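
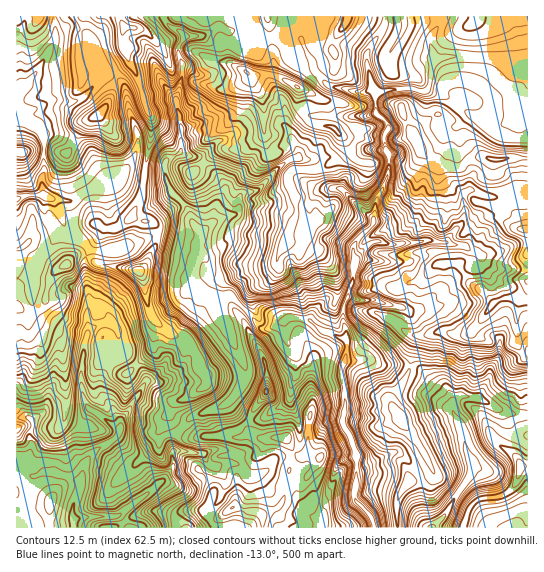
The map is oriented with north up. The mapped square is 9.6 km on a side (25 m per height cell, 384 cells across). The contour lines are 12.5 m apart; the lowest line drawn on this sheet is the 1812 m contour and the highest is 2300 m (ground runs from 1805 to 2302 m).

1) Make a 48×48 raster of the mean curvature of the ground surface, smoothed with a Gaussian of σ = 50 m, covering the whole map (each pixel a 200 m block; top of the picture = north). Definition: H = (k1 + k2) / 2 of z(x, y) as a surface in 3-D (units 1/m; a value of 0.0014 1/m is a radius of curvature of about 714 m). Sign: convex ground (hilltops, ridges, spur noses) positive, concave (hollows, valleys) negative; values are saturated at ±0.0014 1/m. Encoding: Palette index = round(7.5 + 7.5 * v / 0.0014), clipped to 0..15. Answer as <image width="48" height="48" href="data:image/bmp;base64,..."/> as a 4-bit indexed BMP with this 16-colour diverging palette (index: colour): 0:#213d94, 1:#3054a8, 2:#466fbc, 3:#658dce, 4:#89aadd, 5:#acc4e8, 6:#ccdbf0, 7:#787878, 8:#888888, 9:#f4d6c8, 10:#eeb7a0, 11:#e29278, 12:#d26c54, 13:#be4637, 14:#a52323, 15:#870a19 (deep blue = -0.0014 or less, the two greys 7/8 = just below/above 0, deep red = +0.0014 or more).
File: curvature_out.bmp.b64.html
<image width="48" height="48" href="data:image/bmp;base64,Qk32BAAAAAAAAHYAAAAoAAAAMAAAADAAAAABAAQAAAAAAIAEAAATCwAAEwsAABAAAAAAAAAAlD0hAKhUMAC8b0YAzo1lAN2qiQDoxKwA8NvMAHh4eACIiIgAyNb0AKC37gB4kuIAVGzSADdGvgAjI6UAGQqHAHd5hHqqhTa3OJdFaWiYmq3wj4NDb6VneIeKdXZEWtuqzG2qupdnimgAjnR3CeVmZ4eLdHzJUliYeoXGd4lnmnA6jYWbEvy6doeKlki5hzVSOMWnd3mHmaCrerirgGurxoZ3dkaqmXI1mJWWZ4l6tOBKdriM1SUyuIdmiFeZmWc621aGdXp4w+RXd6aLqUZCi2dmh0aomH8qlJh3l1eH7CBIaWe5h0VouXSIdnNIVp0ERTVmeGhpvZBplWmndVa8lqOclpqDWrqLzcupq85LmUC6iIuIhUjYdtS6x6yTS5mGeJqZd3pMWQbcmamHdFq3iUNHuHRlSLqWM1Vag3dPtAaIibh3ZXuGZmlWuSiHWHiqhDRH5VJ92SSImoiFV7dFeJh2tzpWwJuYzJVDn6Ftxhe7qXVXZUR4eHqFxkhpxTRXeshkT3NddyipqKh2WIdohlqVxlp7yDd3mrp1P2ZahxqGR6hmWWoppXilxzuGeJh4i5dkb2VYmSZVRIZ3amk1roimtxqHRshZm2VU3UVpmXeFZ5eGeWejqYmXqCqXVreZyFZH9kaJiFV1eJqpqrvEx3mHlyeVWKm7tWZdY2epNFR3irmrqchlmImGmUhlZ8uoRmZ7WFVSeSm7y3Z3Z3uHh5eYl0hld+lUZ3ajgjSGfS//dDZmZlm2d5WpyUZnWNY1d3YpiHaGV2AgSYhndVaqqYWIViZ3Ssg2d3c63qlXd7DNupiGd61mWXaKeiZVjsdGeIaoedtJWvDbmJiXZ4dom5Zq3D7d7thHaGe5itapfLBoZXaqmXZnV4ZnrGhUNdg3ZmeYeLapq6BKq7l5moVmjJl2dldVVJ5GZodmZrqIiVCVMSRlM0d2OGqHdmmqVm1ldYlpmJp6d3cbi4o5WoeIqmp4dquJub2kRleGZnqIq4mgh5eZs4h5qntoh5poqJmVSWZFqZiXm5pQh2iHl2eHd1tlZYh3i3ZkiGeGh2immtBR2IiIh5uHd0U3h2ZlW7YWuHaDOqqmUxbVDHqIllVmZ4pKd3d3WsM5yYVqkIxVZUreCqlpd1qpZ5gpmHZmSeBs2VVXtw28u4WfBMh6mnaIZ7oay2VVRfA3VoiXjaE1aIu/ZZqYd5q8y+4sulSNcfRyh3yqeIpYZ4hTA2uXh3qGh3g2aGa/oPeRjJR4m5V2VsiuD8qGh5hVVmVmarm6UNqwd5pmemV7zKjfALlnd4Vnd3d3esypFPuAqGeGelW4ZlMgDMeJqGeIeHdnd2noC+dDdnZ2aXWGib7y/tmLdoiIeHmHaUa6DbcTlqqYmUSpy6QyWKYmeIiIh3aHapV4PnKQ/aiqp235QjeRcyZJiIiHeHV3apd2jWHwpWZ8y8lFWqtyy6poiIiHd3hYaodmyDXwS5raRWV3eJg3qHd2iHd3d3lmeodZyTuh/IdUaJd3e5g3qXdmZVZnd3mEenZrlXuzlnh3d3d3eWeDipdYiIiHd3qUaXZam7lRVWd3eHd3d8eGWKhmmZiJh3m0iJl6d1RqqoeIeneHdpuJWJiGaIiHiA=="/>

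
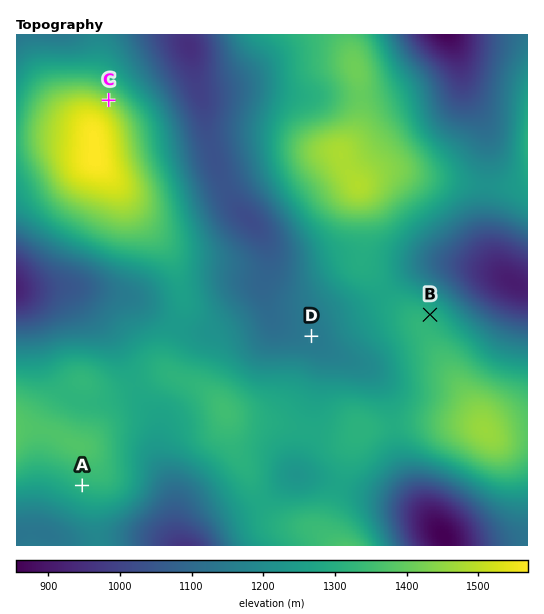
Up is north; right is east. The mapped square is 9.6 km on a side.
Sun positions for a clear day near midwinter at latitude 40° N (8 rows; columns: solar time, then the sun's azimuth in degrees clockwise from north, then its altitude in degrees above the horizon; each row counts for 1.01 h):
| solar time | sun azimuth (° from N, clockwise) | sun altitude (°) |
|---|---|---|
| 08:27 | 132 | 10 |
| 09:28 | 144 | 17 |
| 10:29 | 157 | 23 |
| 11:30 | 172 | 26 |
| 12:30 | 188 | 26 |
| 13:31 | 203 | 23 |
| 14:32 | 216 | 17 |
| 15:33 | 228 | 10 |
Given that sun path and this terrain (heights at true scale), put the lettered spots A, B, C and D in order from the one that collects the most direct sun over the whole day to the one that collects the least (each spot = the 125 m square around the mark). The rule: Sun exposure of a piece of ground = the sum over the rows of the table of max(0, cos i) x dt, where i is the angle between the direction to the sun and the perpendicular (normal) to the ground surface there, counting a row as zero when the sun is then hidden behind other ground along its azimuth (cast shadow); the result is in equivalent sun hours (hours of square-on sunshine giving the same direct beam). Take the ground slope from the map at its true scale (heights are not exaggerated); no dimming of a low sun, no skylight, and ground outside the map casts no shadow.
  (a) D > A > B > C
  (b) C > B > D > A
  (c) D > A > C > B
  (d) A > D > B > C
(d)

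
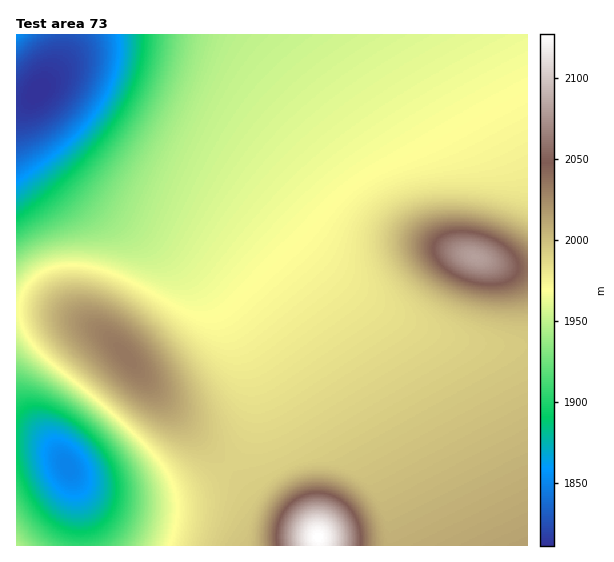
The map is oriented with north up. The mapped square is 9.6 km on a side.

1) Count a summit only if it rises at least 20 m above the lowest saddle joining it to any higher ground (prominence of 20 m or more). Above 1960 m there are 2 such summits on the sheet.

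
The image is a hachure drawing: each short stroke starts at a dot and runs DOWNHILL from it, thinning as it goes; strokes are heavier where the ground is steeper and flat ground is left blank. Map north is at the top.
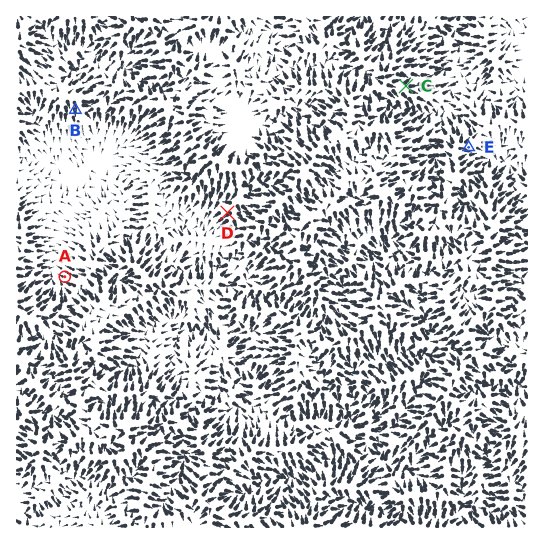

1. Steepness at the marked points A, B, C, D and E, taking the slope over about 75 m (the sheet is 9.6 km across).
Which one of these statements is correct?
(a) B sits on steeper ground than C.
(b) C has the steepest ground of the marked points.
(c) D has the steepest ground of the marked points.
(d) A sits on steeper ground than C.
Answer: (b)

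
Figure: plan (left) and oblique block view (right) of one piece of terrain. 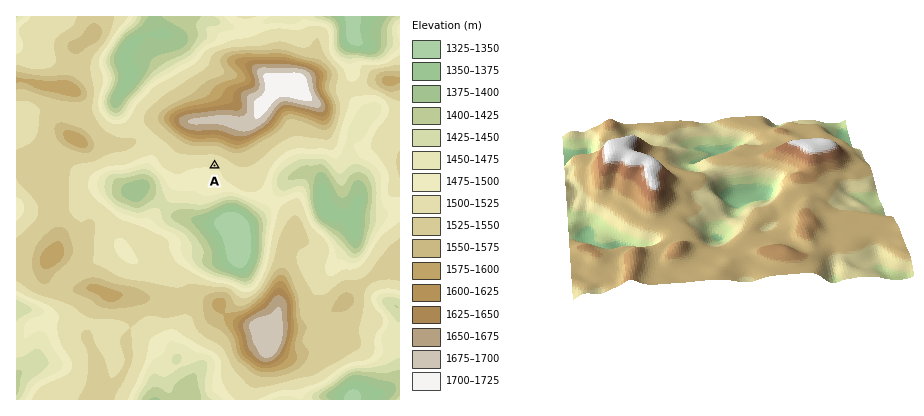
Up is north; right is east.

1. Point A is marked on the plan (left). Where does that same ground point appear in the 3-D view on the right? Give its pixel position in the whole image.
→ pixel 689 193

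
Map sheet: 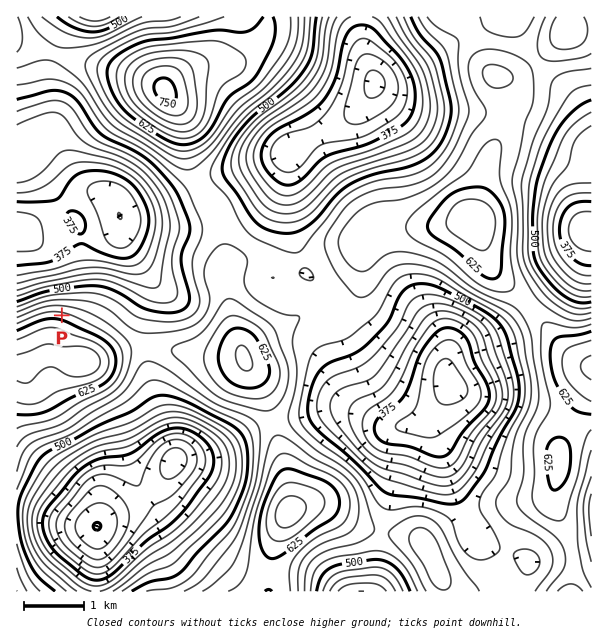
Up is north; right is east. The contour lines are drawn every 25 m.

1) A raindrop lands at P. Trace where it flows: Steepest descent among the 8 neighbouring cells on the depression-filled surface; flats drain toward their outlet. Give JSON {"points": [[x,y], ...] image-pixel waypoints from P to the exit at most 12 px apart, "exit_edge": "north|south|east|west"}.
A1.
{"points": [[62, 315], [62, 303], [62, 291], [62, 279], [62, 267], [53, 255], [41, 243], [29, 233], [17, 228]], "exit_edge": "west"}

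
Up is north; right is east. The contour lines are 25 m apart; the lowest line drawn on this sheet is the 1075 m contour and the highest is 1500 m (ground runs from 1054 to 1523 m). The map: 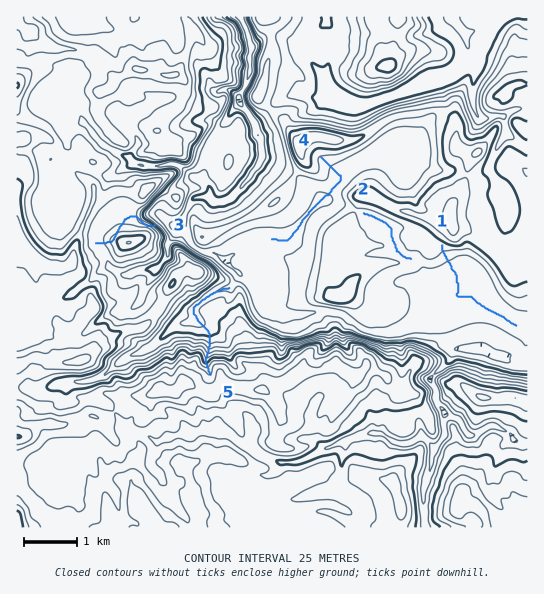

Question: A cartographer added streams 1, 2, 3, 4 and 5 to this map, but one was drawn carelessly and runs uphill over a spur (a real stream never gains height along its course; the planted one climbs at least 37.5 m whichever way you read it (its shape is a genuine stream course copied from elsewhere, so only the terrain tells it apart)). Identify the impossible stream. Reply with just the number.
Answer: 3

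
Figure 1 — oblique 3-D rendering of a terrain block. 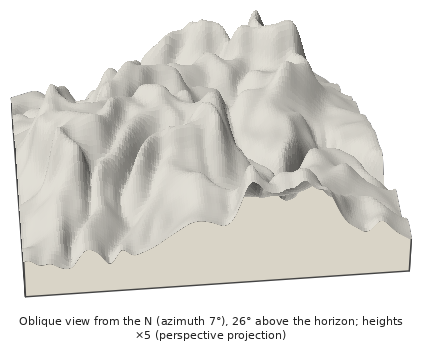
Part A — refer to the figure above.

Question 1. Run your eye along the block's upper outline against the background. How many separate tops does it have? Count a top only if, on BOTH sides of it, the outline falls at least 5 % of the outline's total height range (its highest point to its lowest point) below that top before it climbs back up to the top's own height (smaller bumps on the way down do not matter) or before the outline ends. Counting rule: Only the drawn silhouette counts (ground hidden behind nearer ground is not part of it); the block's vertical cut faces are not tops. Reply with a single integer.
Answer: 3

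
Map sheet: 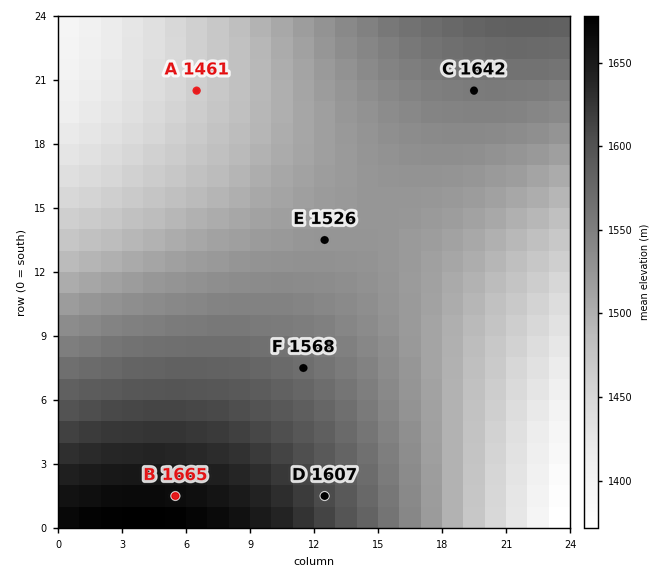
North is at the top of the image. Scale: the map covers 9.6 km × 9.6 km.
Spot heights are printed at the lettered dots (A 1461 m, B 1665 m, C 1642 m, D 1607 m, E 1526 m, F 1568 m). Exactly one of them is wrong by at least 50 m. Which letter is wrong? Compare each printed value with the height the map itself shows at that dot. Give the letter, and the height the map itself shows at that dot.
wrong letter C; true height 1554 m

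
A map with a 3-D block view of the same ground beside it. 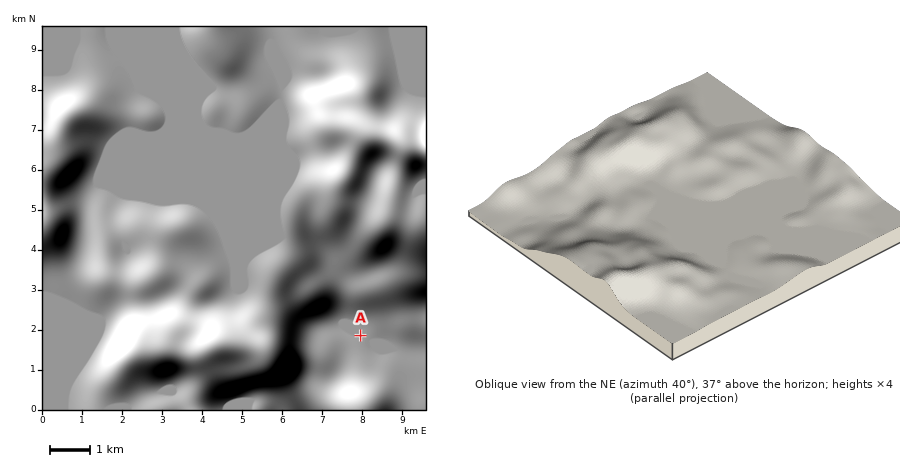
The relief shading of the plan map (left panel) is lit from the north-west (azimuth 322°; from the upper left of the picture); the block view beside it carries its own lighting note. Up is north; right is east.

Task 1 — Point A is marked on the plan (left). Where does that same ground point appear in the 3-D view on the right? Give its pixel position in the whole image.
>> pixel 549 218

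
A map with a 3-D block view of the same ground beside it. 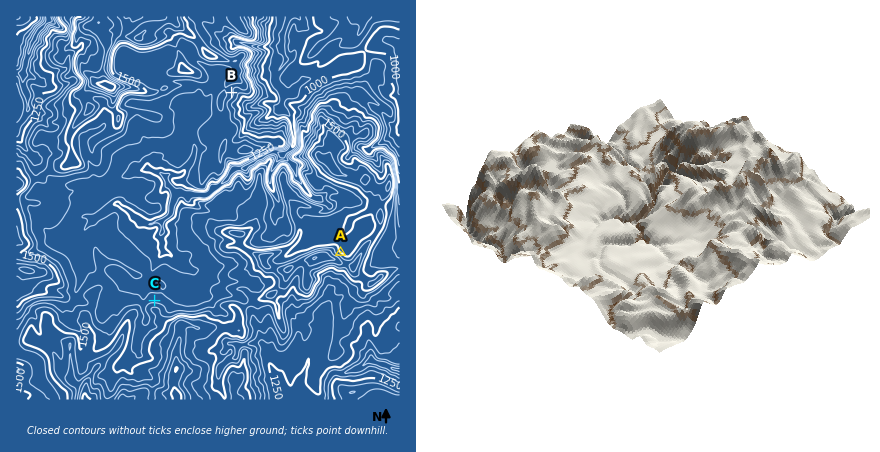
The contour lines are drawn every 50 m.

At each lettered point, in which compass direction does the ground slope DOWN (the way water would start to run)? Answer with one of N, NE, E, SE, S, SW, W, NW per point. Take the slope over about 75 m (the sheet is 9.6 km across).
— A NE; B E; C N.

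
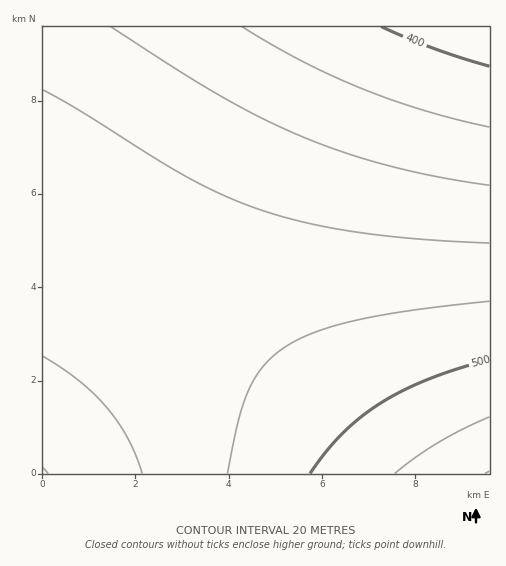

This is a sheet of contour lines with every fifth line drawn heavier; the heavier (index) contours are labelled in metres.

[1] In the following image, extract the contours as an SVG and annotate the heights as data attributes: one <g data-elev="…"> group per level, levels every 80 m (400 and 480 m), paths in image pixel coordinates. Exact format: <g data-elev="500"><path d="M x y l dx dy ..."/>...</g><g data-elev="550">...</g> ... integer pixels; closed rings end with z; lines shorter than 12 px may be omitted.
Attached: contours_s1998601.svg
<g data-elev="400"><path d="M489 66l-54-17-54-22"/></g><g data-elev="480"><path d="M489 301l-77 9-54 10-42 12-31 15-21 18-8 12-7 12-11 32-11 52"/></g>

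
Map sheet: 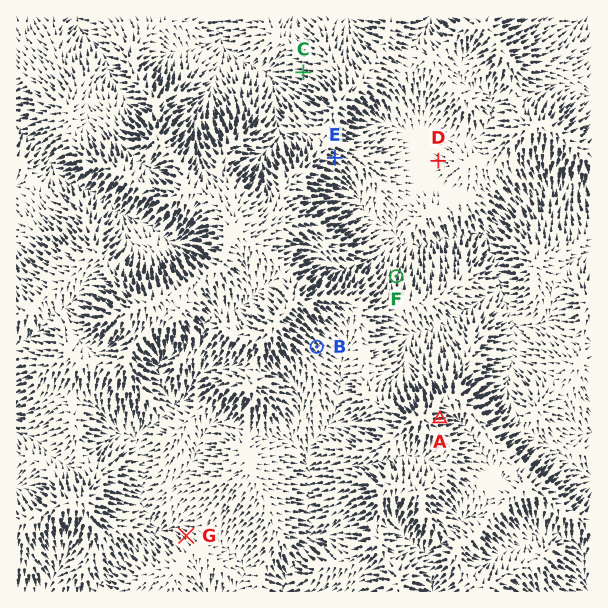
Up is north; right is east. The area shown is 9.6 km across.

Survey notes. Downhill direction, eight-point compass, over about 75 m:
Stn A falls E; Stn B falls SE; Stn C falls W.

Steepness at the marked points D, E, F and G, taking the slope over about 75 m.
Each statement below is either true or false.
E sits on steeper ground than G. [true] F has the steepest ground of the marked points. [false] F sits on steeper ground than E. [false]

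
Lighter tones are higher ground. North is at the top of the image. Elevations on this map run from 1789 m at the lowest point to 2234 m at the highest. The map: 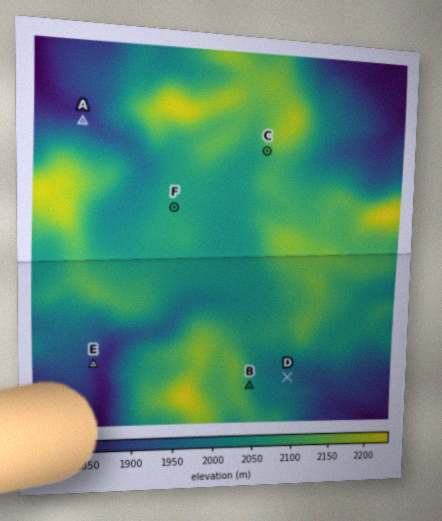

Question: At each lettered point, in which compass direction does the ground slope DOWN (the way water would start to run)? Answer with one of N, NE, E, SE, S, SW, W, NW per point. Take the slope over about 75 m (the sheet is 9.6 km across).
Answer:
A N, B E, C SW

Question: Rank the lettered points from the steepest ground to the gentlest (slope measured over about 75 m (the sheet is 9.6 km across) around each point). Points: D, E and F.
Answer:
E D F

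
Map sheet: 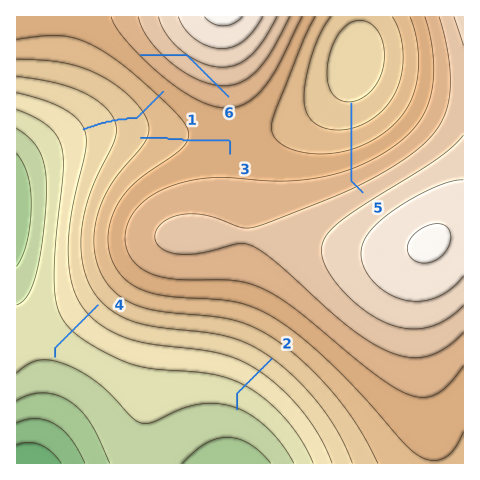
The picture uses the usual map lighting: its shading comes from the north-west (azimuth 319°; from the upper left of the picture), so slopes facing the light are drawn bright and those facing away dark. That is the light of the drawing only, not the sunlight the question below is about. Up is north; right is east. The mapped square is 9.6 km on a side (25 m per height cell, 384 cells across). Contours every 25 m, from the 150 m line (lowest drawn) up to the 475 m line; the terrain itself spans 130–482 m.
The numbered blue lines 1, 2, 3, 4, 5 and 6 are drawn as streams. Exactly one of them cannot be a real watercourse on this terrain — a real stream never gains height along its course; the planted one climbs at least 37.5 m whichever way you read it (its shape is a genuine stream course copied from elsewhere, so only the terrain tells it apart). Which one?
6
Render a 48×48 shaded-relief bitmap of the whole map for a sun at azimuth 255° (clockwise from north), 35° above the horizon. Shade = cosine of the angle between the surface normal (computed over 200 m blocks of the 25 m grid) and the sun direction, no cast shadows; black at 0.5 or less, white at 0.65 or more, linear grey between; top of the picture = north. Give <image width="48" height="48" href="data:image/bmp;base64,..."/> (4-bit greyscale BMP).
<image width="48" height="48" href="data:image/bmp;base64,Qk32BAAAAAAAAHYAAAAoAAAAMAAAADAAAAABAAQAAAAAAIAEAAATCwAAEwsAABAAAAAAAAAAAAAAABEREQAiIiIAMzMzAERERABVVVUAZmZmAHd3dwCIiIgAmZmZAKqqqgC7u7sAzMzMAN3d3QDu7u4A////AImrvMy7qph2ZmZniJq7zM3dzMu6qZiHdomqu7u7qZh3ZmZ3iZq7zM3czMu6qZiHdoiau7u7qYh3Zmd3iZq7zMzMzMu6qZiHZoiaq7u6qYh3d3d4iaq7zMzMzMu6qZiHZniZqruqqYh3d3d4iaq7zMzMzLu6qZiHZniJqqqqqYiHd3eImaq7zMzMzLu6qZh3ZneJmqqqmYiHd3iImau7zMzMzLuqqZh3ZneJmaqqmZiIiIiJmqu8zMzMzLuqmYh3ZneImZqqmZiIiIiZmqu8zMzMy7uqmYh3ZWeImZqqmZmIiImZqqu8zMzMy7uqmYh2ZWeImZqqmZmYiZmZqru8zMzMu7uqmYh2ZWeImZqqqZmZmZmZqru7zMzMu7qqmYh2ZXeImaqqqqmZmZmaqru7zMzLu7qqmYh2ZXeJmqqqqqqZmZmaqru7vMzLu7qqmYh2ZXiJqqu7uqqpmZmaqqu7u7u7u7qqmYh2ZYiaq7u7u6qqmZmZqqu7u7u7u7qqmYh2ZYmau8zMu7qqmZmZmqq7u7u7u7qqmYh3ZZmrvMzMy7qqmZmZmaqqu7u7u6qqmYh3ZZq7zN3dzLuqmZmZmZqqqru7uqqqmYh3Zaq8zd3d3LuqmZmImZmqqqqqqqqqmYh3ZavN3e7t3LuqmYiIiZmaqqqqqqqqmYh3ZbzN3u7t3LupmIiIiImZmqqqqqqpmYh3Zczd7u7u3LupmIiIiIiZmZmqqqqpmYh3Zcze7u7u3LqpiId3d4iImZmZmaqZmYh3Zc3e7u7t3LqZiHd3d3iIiJmZmZmZmYh3Zt3e7u7tzLqYh3d3d3eIiIiZmZmZmYh3Zt3u7u7dy6qYh3d2d3d3iIiImZmZmYh3Zt3e7u3cy6mYh3dmZ3d3d4iIiJmZmYiHZt3d7d3cu6mYh3d2Znd3d3eIiImZmYiHd93d3d3Mu6mYh3d3Znd3d3d3iIiZmYiId83d3czLuqmYh3d3d3Znd3d3eIiZmZiId8zMzMy7uqmYiId3d3ZmZmd3eIiZmZmIiMzMzMu7qqmZiIh3d3ZmZmZnd4iZmZmZiMzMy7u7qqmZmIiId3ZmZmZmd4iZmZmZmbu7u7u6qqqZmZiIh3ZmZmZmd4iZmqqpmbu7u7uqqqqqqZmYh3ZmVVVmZ4iZqqqqqru7uqqqqqqqqqmZh3ZlVVVWZ4iZqqu6qruqqqqqqru7uqqZh3ZVVEVVZ4iaq7u7u6qqqqqqq7u7u6qph3ZVRERFZ4iau7zLu6qqqqqqu7u7u7qph2VUQzRFVomqu8zMy6qqqqqqu7zMy7uph2VEMzNEVnmrvMzMzJmZmaqqu7zMzLuph2VDMiM0VnmrzN3dzJmZmZqqu8zMzLuph2QzIiI0VnmrzN3d3JmZmZqqu8zMzLuph1QyIRIjRnmrzd3d3YiImZmqu8zMzMuph1QyEREjRnmrzd7u3YiIiZmqu8zMzMuphlMiEREjRoms3e7u3XeIiJmaq8zMzMuphlMhEREjRom83e7u7Xd3iImaq8zMzMuphlMhEREjRoms3e7u7g=="/>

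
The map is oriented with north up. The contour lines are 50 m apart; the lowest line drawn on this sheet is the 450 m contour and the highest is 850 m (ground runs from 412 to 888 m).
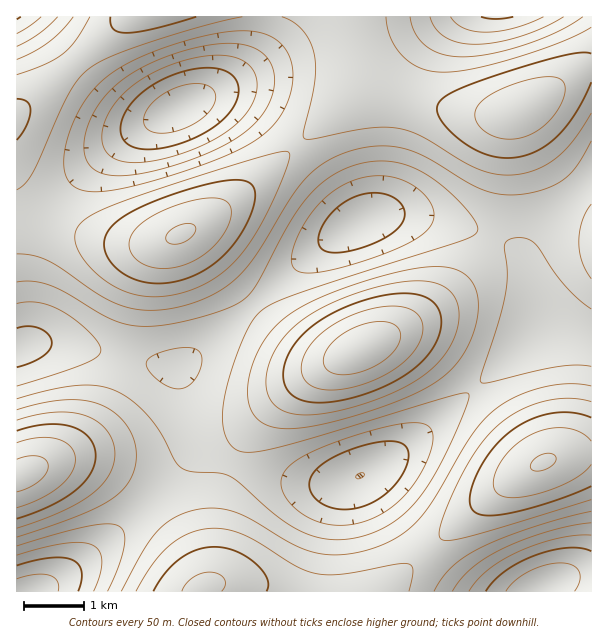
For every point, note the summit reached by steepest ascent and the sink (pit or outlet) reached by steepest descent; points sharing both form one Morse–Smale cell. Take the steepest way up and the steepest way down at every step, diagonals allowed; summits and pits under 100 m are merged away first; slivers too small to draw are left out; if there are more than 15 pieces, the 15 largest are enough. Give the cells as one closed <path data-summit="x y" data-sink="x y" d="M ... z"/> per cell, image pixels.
<path data-summit="180 234" data-sink="180 108" d="M260 16l-132 0-6 4-75 68-31 25 0 70 9 15 13 13 33 18 33 11 31 4 21-2 17-4 24-12 31-21 68-59-21-22-23-16-25-11-25 1 22-13 22-22 12-24 2-13z"/><path data-summit="362 348" data-sink="360 476" d="M492 236l-4 3-7 16-17 23-30 29-39 25-74 36-40 29-34 35-13 21-4 9 21 8 39 11 22 3 29-2 15-4 28-15 51-39 75-69 32-25-10-48-9-24-8-10z"/><path data-summit="180 234" data-sink="21 347" d="M17 184l0 165 19-6 18 0 38 6 66 17 21 1 27-19 46-42-2-4-44-53-15-15-6-2-17 8-27 4-22-2-21-4-27-9-24-12-22-19z"/><path data-summit="543 462" data-sink="360 476" d="M555 331l-13 0-8 5-117 103-33 24-22 11 11 9 27 38 26 31 47-42 51-38 31-15 37-5 0-113z"/><path data-summit="521 108" data-sink="360 222" d="M365 85l-3 0-9 7-57 54 23 25 33 47 5 5 3 0 20-7 39 0 40 8 30 11 5-10 6-27 6-72 4-9 4-4-53-1-45-10z"/><path data-summit="203 588" data-sink="360 476" d="M234 463l-4 0-2 4-8 27-6 82-3 6-9 6-1 4 180 0 45-40-61-77-24 7-29 2-36-6-25-8z"/><path data-summit="21 474" data-sink="21 347" d="M54 343l-27 1-11 6 0 124 4 1 30-12 33 0 30 12 36 27 33-37 8-12 3-10-1-17-14-58-20-2-66-17z"/><path data-summit="362 348" data-sink="360 222" d="M404 214l-30 3-27 12-50 36-36 31-8 10 35 34 15 10 18 8 18 0 9-3 57-29 29-19 30-29 17-23 9-19-31-12-31-7z"/><path data-summit="521 108" data-sink="497 17" d="M591 16l-246 0-1 2 14 54 5 13 83 24 25 5 35 0 12-4 15-7 45-31 14-4z"/><path data-summit="543 462" data-sink="540 591" d="M591 452l-36 5-31 15-51 38-46 42 22 22 25 18 66 0 5-4 19-10 27-6z"/><path data-summit="180 234" data-sink="360 222" d="M297 146l-69 59-41 26 19 18 46 57 60-53 35-24 11-5-39-53z"/><path data-summit="521 108" data-sink="180 108" d="M344 16l-83 0-3 23-12 24-22 22-22 13 25-1 10 3 29 16 31 29 65-61z"/><path data-summit="362 348" data-sink="21 347" d="M252 306l-46 42-28 20 10 46 11 26 13 12 16 10 25-37 28-28 33-24 26-14-19-1-18-8-22-16z"/><path data-summit="21 474" data-sink="27 591" d="M74 462l-24 1-34 13 1 116 21 0 27-16 45-36 38-37-17-16-18-12-20-9z"/><path data-summit="203 588" data-sink="27 591" d="M149 504l-74 64-37 23 162 1 2-7-14-28-14-24z"/>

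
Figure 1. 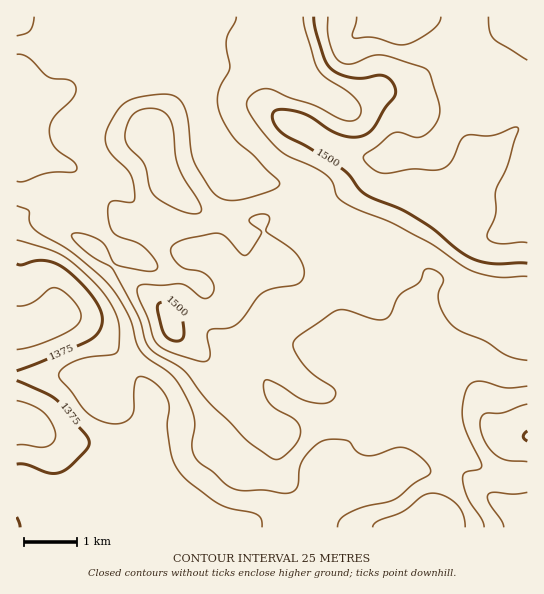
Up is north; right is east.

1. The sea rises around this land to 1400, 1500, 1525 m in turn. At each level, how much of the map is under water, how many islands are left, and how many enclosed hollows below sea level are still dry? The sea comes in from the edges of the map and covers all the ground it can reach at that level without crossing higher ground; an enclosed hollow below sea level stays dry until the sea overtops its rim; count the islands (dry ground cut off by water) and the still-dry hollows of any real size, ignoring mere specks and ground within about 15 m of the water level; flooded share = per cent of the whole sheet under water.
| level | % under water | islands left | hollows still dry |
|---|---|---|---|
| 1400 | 13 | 0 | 0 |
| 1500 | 84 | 0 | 0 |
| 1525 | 92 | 0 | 0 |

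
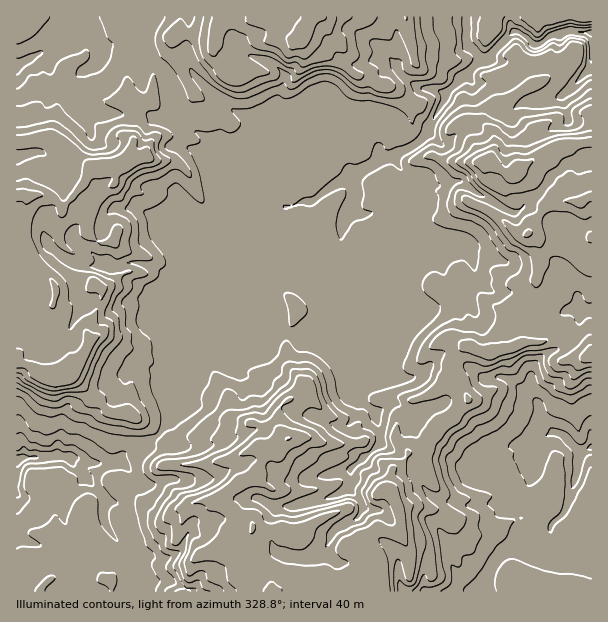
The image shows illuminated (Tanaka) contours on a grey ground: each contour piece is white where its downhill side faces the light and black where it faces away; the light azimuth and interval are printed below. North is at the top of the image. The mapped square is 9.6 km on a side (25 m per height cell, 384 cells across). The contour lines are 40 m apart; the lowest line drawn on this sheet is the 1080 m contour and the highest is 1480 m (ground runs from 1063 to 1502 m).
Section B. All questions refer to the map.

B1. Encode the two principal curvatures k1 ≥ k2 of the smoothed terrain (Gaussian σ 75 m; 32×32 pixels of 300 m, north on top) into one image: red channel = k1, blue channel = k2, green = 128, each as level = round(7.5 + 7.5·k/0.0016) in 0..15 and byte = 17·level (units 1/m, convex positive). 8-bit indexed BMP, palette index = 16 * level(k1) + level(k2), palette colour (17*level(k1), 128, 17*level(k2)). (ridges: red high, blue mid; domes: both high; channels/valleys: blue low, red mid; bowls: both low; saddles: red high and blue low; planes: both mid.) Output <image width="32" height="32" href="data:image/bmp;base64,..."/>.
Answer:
<image width="32" height="32" href="data:image/bmp;base64,Qk02CAAAAAAAADYEAAAoAAAAIAAAACAAAAABAAgAAAAAAAAEAAATCwAAEwsAAAABAAAAAAAAAIAAABGAAAAigAAAM4AAAESAAABVgAAAZoAAAHeAAACIgAAAmYAAAKqAAAC7gAAAzIAAAN2AAADugAAA/4AAAACAEQARgBEAIoARADOAEQBEgBEAVYARAGaAEQB3gBEAiIARAJmAEQCqgBEAu4ARAMyAEQDdgBEA7oARAP+AEQAAgCIAEYAiACKAIgAzgCIARIAiAFWAIgBmgCIAd4AiAIiAIgCZgCIAqoAiALuAIgDMgCIA3YAiAO6AIgD/gCIAAIAzABGAMwAigDMAM4AzAESAMwBVgDMAZoAzAHeAMwCIgDMAmYAzAKqAMwC7gDMAzIAzAN2AMwDugDMA/4AzAACARAARgEQAIoBEADOARABEgEQAVYBEAGaARAB3gEQAiIBEAJmARACqgEQAu4BEAMyARADdgEQA7oBEAP+ARAAAgFUAEYBVACKAVQAzgFUARIBVAFWAVQBmgFUAd4BVAIiAVQCZgFUAqoBVALuAVQDMgFUA3YBVAO6AVQD/gFUAAIBmABGAZgAigGYAM4BmAESAZgBVgGYAZoBmAHeAZgCIgGYAmYBmAKqAZgC7gGYAzIBmAN2AZgDugGYA/4BmAACAdwARgHcAIoB3ADOAdwBEgHcAVYB3AGaAdwB3gHcAiIB3AJmAdwCqgHcAu4B3AMyAdwDdgHcA7oB3AP+AdwAAgIgAEYCIACKAiAAzgIgARICIAFWAiABmgIgAd4CIAIiAiACZgIgAqoCIALuAiADMgIgA3YCIAO6AiAD/gIgAAICZABGAmQAigJkAM4CZAESAmQBVgJkAZoCZAHeAmQCIgJkAmYCZAKqAmQC7gJkAzICZAN2AmQDugJkA/4CZAACAqgARgKoAIoCqADOAqgBEgKoAVYCqAGaAqgB3gKoAiICqAJmAqgCqgKoAu4CqAMyAqgDdgKoA7oCqAP+AqgAAgLsAEYC7ACKAuwAzgLsARIC7AFWAuwBmgLsAd4C7AIiAuwCZgLsAqoC7ALuAuwDMgLsA3YC7AO6AuwD/gLsAAIDMABGAzAAigMwAM4DMAESAzABVgMwAZoDMAHeAzACIgMwAmYDMAKqAzAC7gMwAzIDMAN2AzADugMwA/4DMAACA3QARgN0AIoDdADOA3QBEgN0AVYDdAGaA3QB3gN0AiIDdAJmA3QCqgN0Au4DdAMyA3QDdgN0A7oDdAP+A3QAAgO4AEYDuACKA7gAzgO4ARIDuAFWA7gBmgO4Ad4DuAIiA7gCZgO4AqoDuALuA7gDMgO4A3YDuAO6A7gD/gO4AAID/ABGA/wAigP8AM4D/AESA/wBVgP8AZoD/AHeA/wCIgP8AmYD/AKqA/wC7gP8AzID/AN2A/wDugP8A/4D/AIaol4aXqHR1gtGUlLaXqJeHl4d357CgxYR2hpeXqKeXd5eXhpenhIai+aWVp4Z2hZWVlofHw7S2hYaFl4d2hoeHhoaHhpWGhMXBx7iWhnaHlqPJp5PWp5OWmIaFhpaGhpeHh4amlYSntpOUlpfHx9fXkKDXxtiVcqiWp5aXg6eYlZeGqKWVlaXY6KamtbaAcMP39ZCR97TFtqZ1hqenkaeTp5elsqamdKS11fezkde1xKCQ5vq3g8WlpqeGdbiittXIyZKluIPUwKCRgdXXhIRyk4Ck1aWUx1RlhoeHhrXCgICAcZSEhLTl1NXn1qXHhYaWlZDF1MeUdHWGh4aXyLCmuZWWhoWDkoWVlYSDxsf5+OfV95DGldd1doaFhpSQxJWWdYamx/rFdIWnptfFxpOBs5SUk7WFt+d1l4aHhJelYrSTlNamt4V2dnS2hHPXxteUZJSl1daEpumnhoWEpISS+Pjmk3amdoeHhreFZIPX6oN1hoaDg+fGlLOjcqXHlPW3p/h0dYWGh3eXhoaWlcbGlIZ3dpaUlMWRo6RQxufml3WFx8aEppZ2h4d3d3aGhIWGh3d3hce2xvf49+XRo+iGh5Wl6NeFhoaYh4d3d4eXh3aHh4eGg7e3hJWFlqenxIeHp4TUk3V2h4eHh3d3d6iYhoeIh4d2hJV1lriGhoWTh4e3hNi2hHV3h4eHh4eXl4eGd4eHh4eXh5aUlaaGl6aXt7e059PGpoaHh3eHh4eHh4eHd4eHh4eHhaentpZ1pqa1g6SAorPHloeHd3eHh4iIh4d3h4eHh4d1hHGjpZXGpnKmhLbZpXV2d4d3h4eHh4iHh4eHd4eGdWV0x+mmhpenhLeVpMe3dHd3h4eHh4eIh4eHh4eHh6aVZNXl2IR1lbeVxpa2gHGWhoW3h4d3h4aGl4aHd3d2hPj3wKKBx8bXx7aEx5Xog4R0tqV2h3eHiJeGhZiHl6eEsaDGqKaThpaGhnam6ObWxsTnhHeHh4eHh5iFlKakpKTU+NfXyHWGdpWGl9WCovf4goSGh4d3d3eHh4eXhJDk06TG6JSl98eXxtjIg3PH57TElYaHl4d3d4eHh4eHt5DDtZTWg6ais9SWhJWFhYOjhIOomJaEhoeGh4eGdnWWx5DYt6RypMay14aHloeXl6i3hJeVgLWFdKR0dZODxuXFkMSFp6aUknC2poeHdnaHlqZ0poHp2cez1WJR5vfXsbPGgKLHl5iotaCQlJiHdoeGlpWDt8eVkJDH1+bGhXOU6JbXsIDH1dfnwaiUhoeGloaV2ZLIl4PG19qnprd0hrW2lqSx4uGQsMLxmJeGhoaXdoW2lKanpramlse3lKem5oV2k6PogNflsOA="/>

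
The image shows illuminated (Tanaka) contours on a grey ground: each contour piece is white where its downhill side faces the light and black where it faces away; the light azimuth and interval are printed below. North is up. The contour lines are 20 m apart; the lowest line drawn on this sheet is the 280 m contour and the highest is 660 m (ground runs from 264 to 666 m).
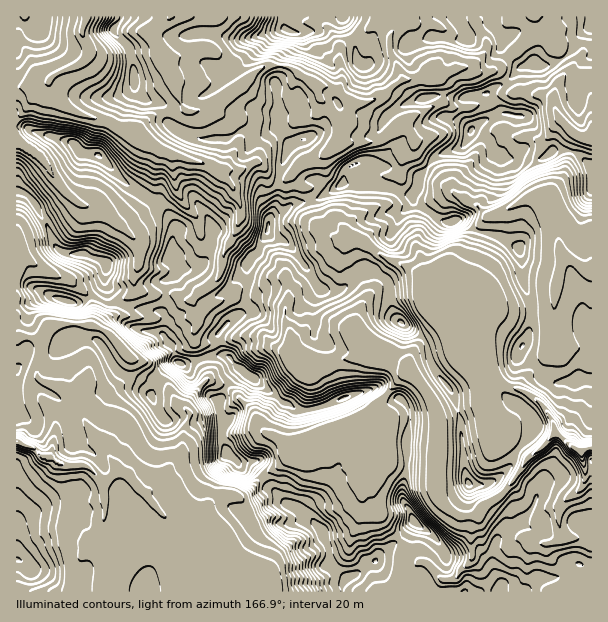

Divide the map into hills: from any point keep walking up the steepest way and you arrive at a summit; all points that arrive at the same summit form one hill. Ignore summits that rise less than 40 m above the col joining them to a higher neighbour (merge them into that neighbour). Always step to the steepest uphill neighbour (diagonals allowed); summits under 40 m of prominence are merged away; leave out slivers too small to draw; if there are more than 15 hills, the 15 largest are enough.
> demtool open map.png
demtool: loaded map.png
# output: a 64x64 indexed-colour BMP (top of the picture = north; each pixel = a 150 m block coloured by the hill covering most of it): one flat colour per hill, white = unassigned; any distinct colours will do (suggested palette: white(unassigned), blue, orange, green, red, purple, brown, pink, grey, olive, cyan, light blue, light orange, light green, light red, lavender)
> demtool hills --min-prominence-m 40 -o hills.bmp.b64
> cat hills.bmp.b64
<image width="64" height="64" href="data:image/bmp;base64,Qk12CAAAAAAAAHYAAAAoAAAAQAAAAEAAAAABAAQAAAAAAAAIAAATCwAAEwsAABAAAAAAAAAA////ALR3HwAOf/8ALKAsACgn1gC9Z5QAS1aMAMJ34wB/f38AIr28AM++FwDox64AeLv/AIrfmACWmP8A1bDFAFVVVVVVVVVVVVURERERRERERERERERmZmZmZmZmZmYRVVVVVVVVVVVVVRERERFERERERERERGZmZmZmZmZmZhFVVVVVVVVVVVVVERFEREREREREREREZmZmZmZmZmZhEVVVVVVVVVVVVVVRRERERERERERERERGZmZmZmZmZhERVVVVVVVVVVVVVVRERERERERERERERGZmZmZmZmZhERFVVVVVVVVVVVVVd0RERERERERERERGZmZmZmZmZmEREVVVVVVVVVVVVXd0RERERERERERERGZmZmZmZmZmZmERVVVVVVVVVVVXd3RERERERERERERGZmZmZmZmZmZmERFVVVVVVVVVVXd3dEREREREREREREZmZmZmZmZmZmYREVVVVVVVVVVVd3d0REREREREREREZmZmZszMZmZmZhERVVVVVVVVVVd3d3d0RERERERERERmZmZszMzGZmERERFVVVVVVVVVF3d3d3d3RERERERERGZmZmzMzMzGEREREVVVVVVRVVERd3d3d3d0REREREREZmZmbMzMzMERERERVVVVVREREREXd3d3d3dERERERERmZmZszMzMzBERERFVVRERERERERF3d3d3d3dERERERGYRERzMzMzMwREREVVREREREREREXd3d3d3d3REREREQRERHMzMzMzBERERURERERERERERF3d3d3d3M3dERERBEREczMzMwREREREREREREREREREXd3d3dzMzMzdERBERERzMzMERERERERERERERERERERd3d3dzMzMzMzREERERHMzMwRERERERERERERERERERF3d3d3MzMzMzMzQREREczMwREREREREREREREREREREXd3d3MzMzMzMzMxERERERHBEREREREREREREREREREQd3d3MzMzMzMzMzMREREREREREREREREREREREREREQAHd3MzMzMzMzMzMzEREREREREREREREREREREREREQAABzMzMzMzMzMzMzMREREREREREREREREREREREREQAAADMzMzMzMzMzMzMzMREREREREREREREREREREREQAAAAMzMzMzMzMzMzMzMREREREREREREREREREREREzMzAAMzMzMzMxEREREzPdEREREREREREREREREREREzMzMzAzMzMzMzEREREd3d3RERERERERERERAAEREREzMzMzMzMzMzMzEREREd3d3d3REREREREREREAABERGDMzMzMzMzMzMzMRERER3d3d3d0REREREREREQAAAACIMzMzMzMzMzMzMxERERHd3d3d3RERERERERERAAAAAIiDMzMzMzMzMzMzEREREd3d3d3REREREREREREAAAAAiIgzMzMzqqMzMzMRERERHd3d3dEREREREREREQAAAAiIiIMzMzM6qqqqOjERERER3d3dIiERERERERERAAAAiIiIgzMzMzOqqqqqMzMREREd3d0iIhEREREREREAAIiIiIiDMzMzMzqqqqozMxERER3d0iIiEREREREREQCIiIiIiIgzMzMzOqqqqqozMREREdIiIiIREREREREiiIiIiIiIiDMzMzM6qqqqqqMzERESIiIiIiEREREREiKIiIiIiIiIMzMzMzOqqqqqqqMxEiIiIiIiIREREREiIoiIiIiIiIMzMzMxEaqqqqqqoiIiIiIiIiIhERERESIiiIiIiIiIMzMzMxERGqqqqqoiIiIiIiIiIiIRERERIiKIiIiIiImTMzMzEREaqqqqoiIiIiIiIiIiIhEREREiIoiIiIiJmZkzMzERERqqqqqiIiIiIiIiIiIiIhERESIiiIiIiZmZmZMzMRERGqqqqqIiIiIiIiIiIiIiIhESIiKIiImZmZmZkzMRERGqqqqqIiIiIiIiIiIiIiIiIiIiIoiIiZmZmZmTMxEREaqqqqIiIiIiIiIiIiIiIiIiIiIiiIiZmZmZmZMzEREaqqoREiIiIiIiIiIiIiIiIiIiIiKIiZmZmZmZmTERERERoRERIiIiIiIiIiIiIiIiIiIiIoiJmZmZmZmZMRERERERERERIiIiIiIiIiIiIiIiIiIiiZmZmZmZmZERERERERERERESIiIiIiIiIiIiIiIiIiKZmZmZmZmZEREREREREREREREiIiIiIiIiIiIiIiIiIpmZmZmZmbsRERERERERERERESIiIiIiIiIiIiIiIiIimZmZmZu7u7EREREREREREREREiIiIiIiIiIiIiIiIiKZmZm7u7u7u7sRERERERERERESIiIiIiIiIiIiIiIiIpmZm7u7u7u7uxERERERERERERESIiIiIiIiIiIiIiIimZm7u7u7u7u7ERERERERERERERESIiIiIiIiIi7uIiL/+bu7u7u7u7sREREREREREREREREiIiIiIiIu7u7u7v//u7u7u7u7sRERERERERERERERERIiIiIiIu7u7u7u////+7u7u7sRERERERERERERERERIiIiIiIi7u7u7u7/////u7u7uxEREREREREREREREREiIiIiIiIu7u7u7v////+7u7u7ERERERERERERERERESIiIiIiIiLu7u7u/////7u7u7ERERERERERERERERERIiIiIiIiIi7u7u7////7u7u7sREREREREREREREREREiIiIiIiIiIu7u7v////+7u7u7sRERERERERERERERESIiIiIiIiIi7u7u"/>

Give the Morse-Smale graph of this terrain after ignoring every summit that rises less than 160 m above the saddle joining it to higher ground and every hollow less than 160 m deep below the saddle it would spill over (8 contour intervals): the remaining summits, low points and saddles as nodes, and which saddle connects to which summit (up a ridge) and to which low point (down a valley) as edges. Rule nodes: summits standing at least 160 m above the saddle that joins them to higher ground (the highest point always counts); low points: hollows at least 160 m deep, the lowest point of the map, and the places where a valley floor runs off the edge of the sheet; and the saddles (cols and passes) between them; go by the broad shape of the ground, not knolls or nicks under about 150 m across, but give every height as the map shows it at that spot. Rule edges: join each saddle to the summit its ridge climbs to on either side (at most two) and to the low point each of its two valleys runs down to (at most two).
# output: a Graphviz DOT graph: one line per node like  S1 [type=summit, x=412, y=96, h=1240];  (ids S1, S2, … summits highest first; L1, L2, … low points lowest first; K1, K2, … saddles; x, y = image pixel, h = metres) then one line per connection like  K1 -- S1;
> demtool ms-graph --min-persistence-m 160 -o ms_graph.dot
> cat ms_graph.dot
graph terrain {
  S1 [type=summit, x=288, y=30, h=666];
  L1 [type=low, x=591, y=447, h=264];
  L2 [type=low, x=17, y=441, h=279];
  L3 [type=low, x=86, y=17, h=303];
  K1 [type=saddle, x=311, y=200, h=538];
  K2 [type=saddle, x=120, y=302, h=525];
  K3 [type=saddle, x=261, y=477, h=508];
  K1 -- S1;
  K1 -- L1;
  K1 -- L3;
  K2 -- S1;
  K2 -- L2;
  K2 -- L3;
  K3 -- S1;
  K3 -- L1;
  K3 -- L2;
}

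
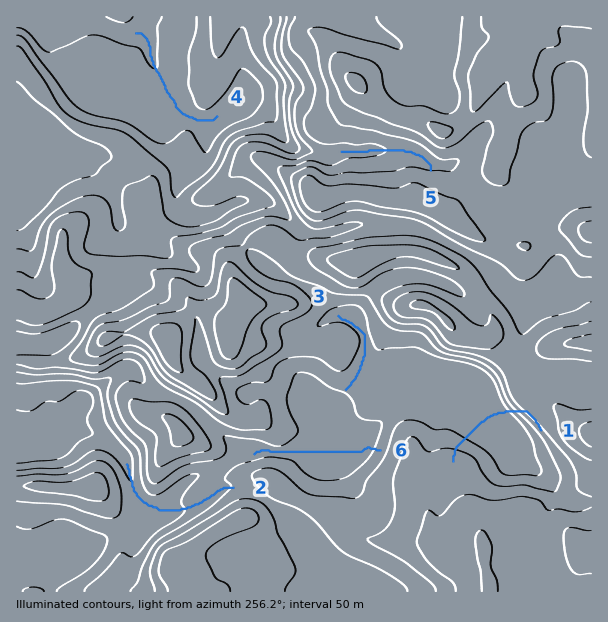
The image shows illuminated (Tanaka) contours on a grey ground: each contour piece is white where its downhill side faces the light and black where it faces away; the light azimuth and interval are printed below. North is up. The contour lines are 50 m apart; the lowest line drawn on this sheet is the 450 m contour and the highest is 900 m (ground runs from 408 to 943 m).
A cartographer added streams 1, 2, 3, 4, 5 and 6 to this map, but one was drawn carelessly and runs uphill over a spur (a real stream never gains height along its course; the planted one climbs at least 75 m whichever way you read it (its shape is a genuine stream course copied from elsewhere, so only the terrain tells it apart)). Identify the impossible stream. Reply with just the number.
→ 1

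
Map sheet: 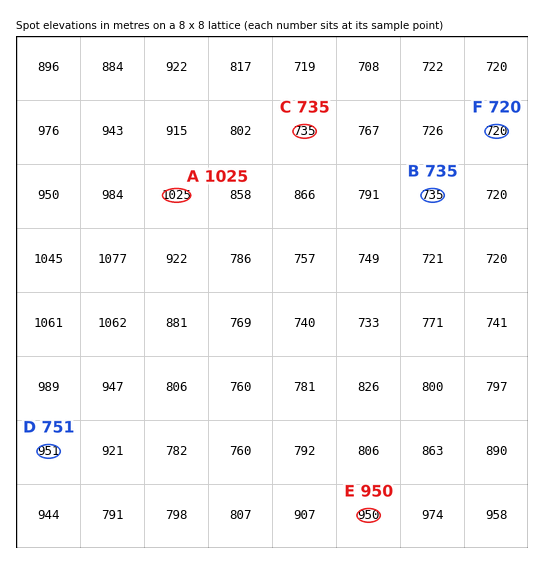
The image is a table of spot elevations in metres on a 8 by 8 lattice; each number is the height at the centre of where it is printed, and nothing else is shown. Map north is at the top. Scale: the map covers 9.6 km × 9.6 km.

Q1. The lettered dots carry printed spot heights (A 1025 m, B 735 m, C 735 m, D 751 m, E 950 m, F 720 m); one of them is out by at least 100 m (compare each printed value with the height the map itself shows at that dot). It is D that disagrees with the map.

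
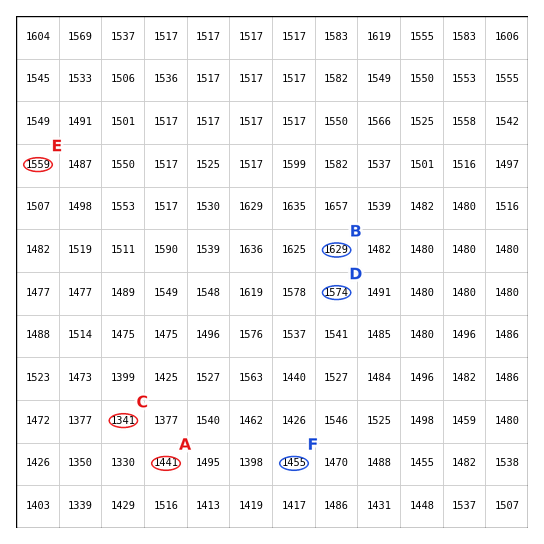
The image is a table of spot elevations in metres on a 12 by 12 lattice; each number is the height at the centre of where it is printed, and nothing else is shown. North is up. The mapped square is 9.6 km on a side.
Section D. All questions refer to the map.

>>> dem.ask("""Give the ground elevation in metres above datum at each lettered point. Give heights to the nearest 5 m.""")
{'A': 1440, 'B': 1630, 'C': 1340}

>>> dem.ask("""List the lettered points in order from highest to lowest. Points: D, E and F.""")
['D', 'E', 'F']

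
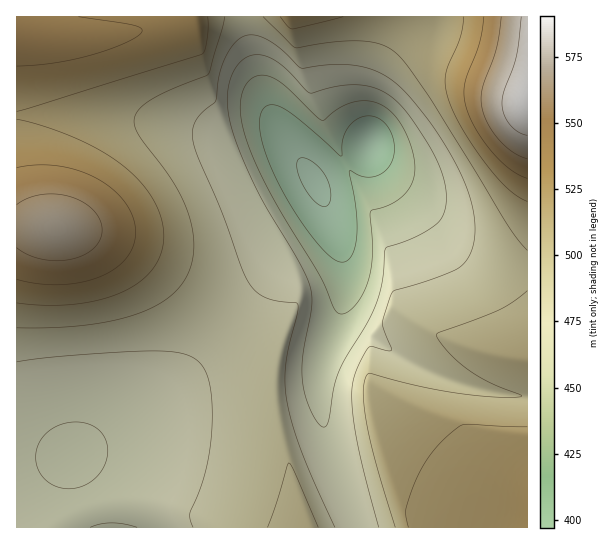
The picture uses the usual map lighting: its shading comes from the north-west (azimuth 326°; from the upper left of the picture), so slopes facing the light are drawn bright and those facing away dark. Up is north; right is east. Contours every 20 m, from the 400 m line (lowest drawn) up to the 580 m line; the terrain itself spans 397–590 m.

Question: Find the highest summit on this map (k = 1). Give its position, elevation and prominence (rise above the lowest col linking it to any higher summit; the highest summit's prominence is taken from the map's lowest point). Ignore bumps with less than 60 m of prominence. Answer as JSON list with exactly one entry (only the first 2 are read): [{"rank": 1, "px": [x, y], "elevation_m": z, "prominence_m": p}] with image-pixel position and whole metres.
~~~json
[{"rank": 1, "px": [55, 229], "elevation_m": 571, "prominence_m": 79}]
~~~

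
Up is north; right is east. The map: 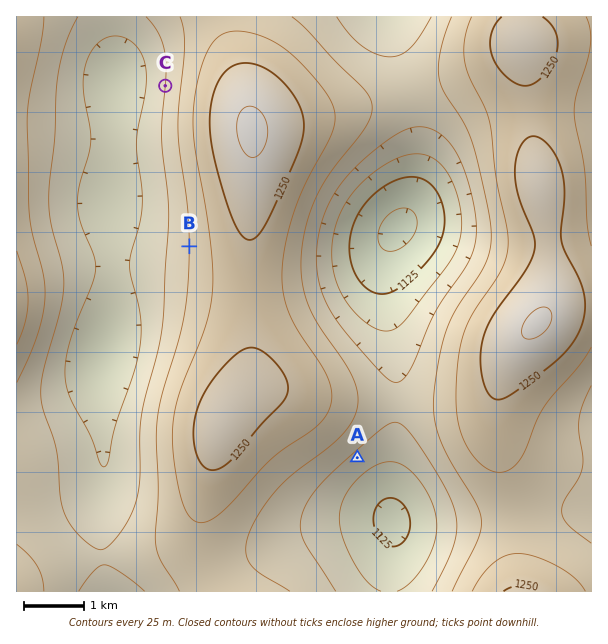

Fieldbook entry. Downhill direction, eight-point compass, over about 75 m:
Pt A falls SE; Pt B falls W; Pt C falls W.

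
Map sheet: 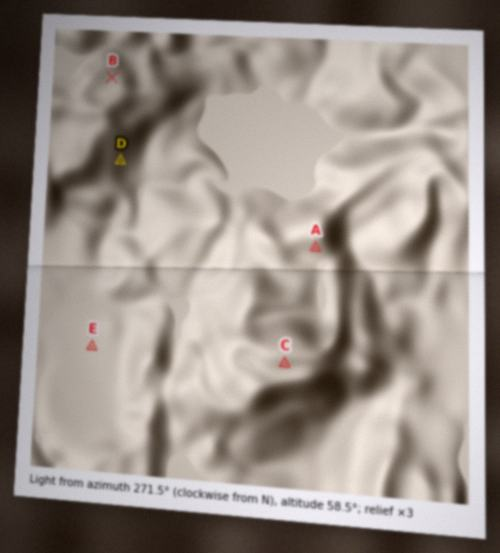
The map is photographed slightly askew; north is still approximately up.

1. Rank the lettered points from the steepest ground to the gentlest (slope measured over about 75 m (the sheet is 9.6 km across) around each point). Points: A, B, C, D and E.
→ D A C B E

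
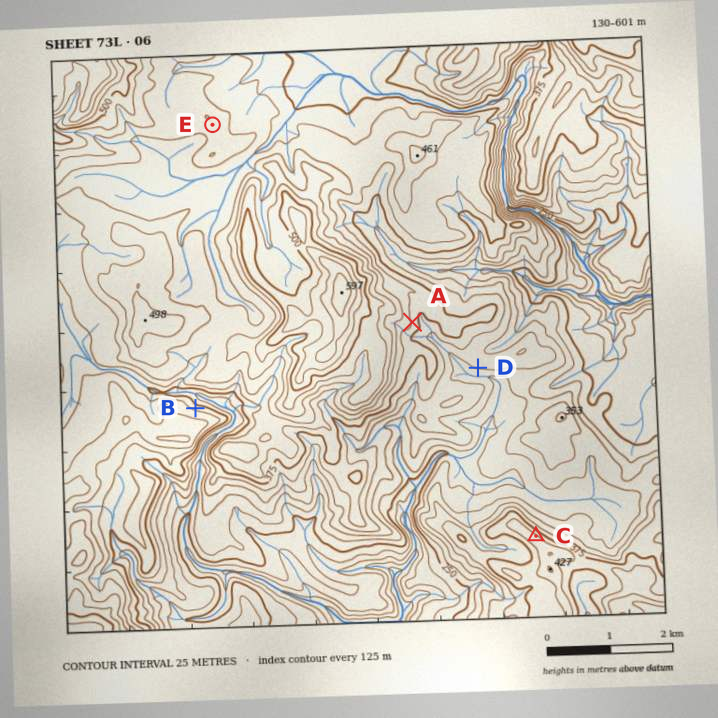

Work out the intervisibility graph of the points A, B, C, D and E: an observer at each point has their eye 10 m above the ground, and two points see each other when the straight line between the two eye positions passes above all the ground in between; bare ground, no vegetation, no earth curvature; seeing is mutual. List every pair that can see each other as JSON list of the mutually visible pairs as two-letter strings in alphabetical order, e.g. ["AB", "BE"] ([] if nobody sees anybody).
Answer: ["AC", "AD", "CD"]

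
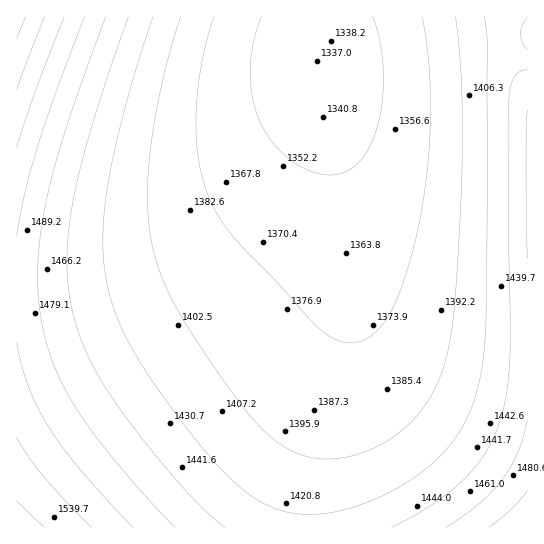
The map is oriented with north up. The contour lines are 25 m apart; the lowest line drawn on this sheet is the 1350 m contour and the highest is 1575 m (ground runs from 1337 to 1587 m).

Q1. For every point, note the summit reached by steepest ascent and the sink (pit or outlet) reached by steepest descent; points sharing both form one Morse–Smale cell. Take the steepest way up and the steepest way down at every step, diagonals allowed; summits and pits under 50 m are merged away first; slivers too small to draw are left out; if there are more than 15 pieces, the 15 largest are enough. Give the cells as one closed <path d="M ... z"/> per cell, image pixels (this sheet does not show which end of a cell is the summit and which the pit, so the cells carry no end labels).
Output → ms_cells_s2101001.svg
<path d="M527 16l-211 1 3 61 26 147 4 74-5 42-32 113-7 51 1 23 222-1z"/><path d="M319 79l-4 40-15 34-33 42-42 38-44 26-43 14-55 11-67 5 1 239 288-1 2-38 5-35 32-113 5-42-4-74z"/><path d="M315 16l-298 0-1 271 25 1 42-4 64-13 34-12 21-11 23-15 24-20 35-38 16-22 11-22 8-34z"/>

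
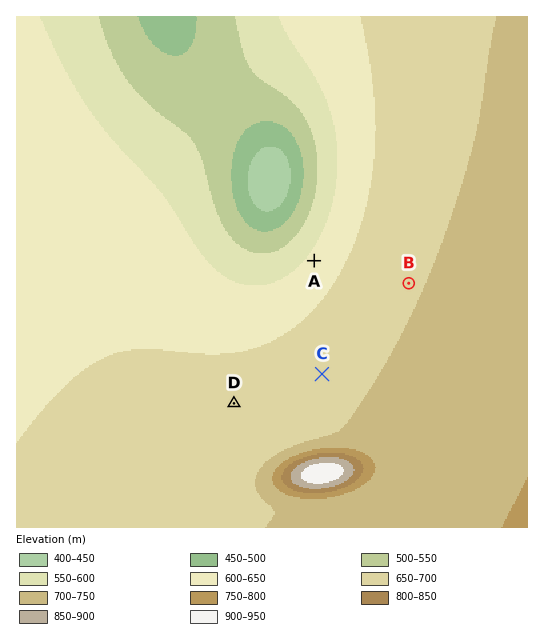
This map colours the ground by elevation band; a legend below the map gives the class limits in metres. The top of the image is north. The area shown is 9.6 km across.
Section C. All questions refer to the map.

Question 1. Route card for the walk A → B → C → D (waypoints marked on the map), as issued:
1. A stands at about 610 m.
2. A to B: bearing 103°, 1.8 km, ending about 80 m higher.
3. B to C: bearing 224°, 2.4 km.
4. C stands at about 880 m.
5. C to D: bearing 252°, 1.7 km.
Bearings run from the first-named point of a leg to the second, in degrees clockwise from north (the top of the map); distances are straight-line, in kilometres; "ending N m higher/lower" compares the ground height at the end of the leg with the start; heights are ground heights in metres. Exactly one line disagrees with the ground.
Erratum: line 4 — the height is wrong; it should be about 680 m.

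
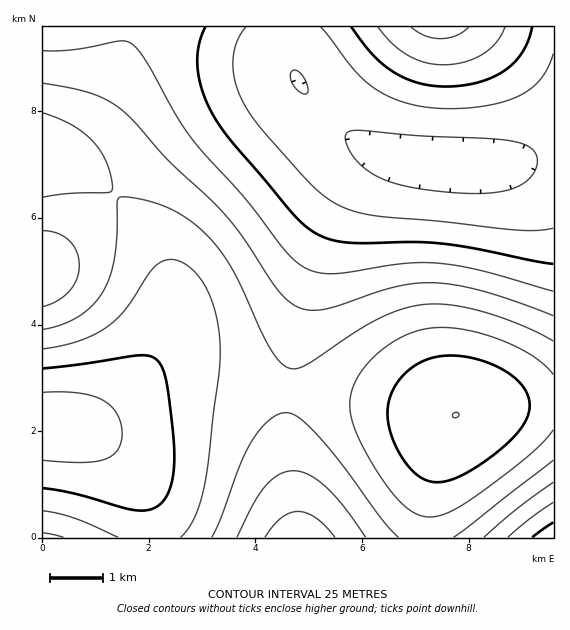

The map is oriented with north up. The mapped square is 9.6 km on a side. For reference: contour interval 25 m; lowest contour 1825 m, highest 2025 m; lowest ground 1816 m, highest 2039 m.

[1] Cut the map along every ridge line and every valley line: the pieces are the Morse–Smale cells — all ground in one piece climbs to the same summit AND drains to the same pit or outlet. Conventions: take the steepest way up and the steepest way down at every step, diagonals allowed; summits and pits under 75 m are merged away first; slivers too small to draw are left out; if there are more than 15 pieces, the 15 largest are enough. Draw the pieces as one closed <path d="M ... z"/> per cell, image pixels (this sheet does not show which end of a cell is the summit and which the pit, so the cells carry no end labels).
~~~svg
<path d="M285 26l-243 1 1 511 382 0 4-39 6-38 8-26 8-16 6-5 24-5 73-6 0-248-13 0-37 10-52 0-49-6-31-9-33-23-36-38-13-25-4-20z"/><path d="M553 26l-266 0-1 18 7 27 14 24 32 32 28 20 24 10 29 5 32 3 52 0 50-12z"/><path d="M553 403l-25 0-47 6-24 5-6 5-8 16-8 26-8 48 0 29 127-1z"/>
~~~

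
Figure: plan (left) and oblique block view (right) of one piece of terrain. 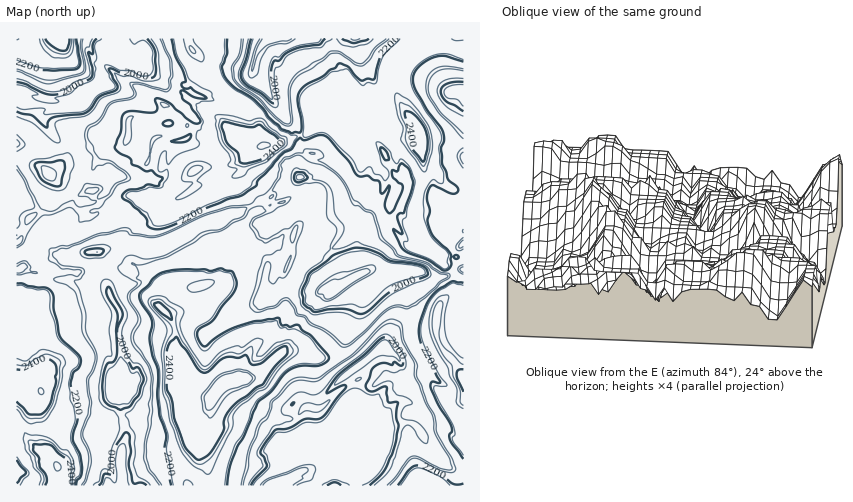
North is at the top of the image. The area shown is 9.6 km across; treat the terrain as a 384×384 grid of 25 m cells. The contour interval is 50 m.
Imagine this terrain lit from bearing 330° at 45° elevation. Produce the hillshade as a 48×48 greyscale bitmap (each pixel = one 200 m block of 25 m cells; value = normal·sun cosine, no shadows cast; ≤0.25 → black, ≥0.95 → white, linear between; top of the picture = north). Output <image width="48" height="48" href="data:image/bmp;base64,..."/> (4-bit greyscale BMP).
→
<image width="48" height="48" href="data:image/bmp;base64,Qk32BAAAAAAAAHYAAAAoAAAAMAAAADAAAAABAAQAAAAAAIAEAAATCwAAEwsAABAAAAAAAAAAAAAAABEREQAiIiIAMzMzAERERABVVVUAZmZmAHd3dwCIiIgAmZmZAKqqqgC7u7sAzMzMAN3d3QDu7u4A////AOybhQNjeph6q6qYZzEBON28yqz+/8vdurubliJleqmKq6iIZ1Q0RYu7uqre7+3M24mbuFR3e7urq4ZXZmd4l2iqqqqt3v3Nupm7uYeIasu7uohkZWR5qqmqqqqs3Ny6iLzbqHmZaLy7yaqUVENHmaqqqqqr26qoqazMp0eah6zLuaqnVTRDV5maqqqqzKqpu6d5qESamKvKqqqYZ0RGVFZ4q6qqu6qrm5dFmGSKvLvKq6p2ZmRGmWZFiqqqu6qainl0eIZ6zdzLq6uFU0NEermUaaqpm6qYqZqWV4dpvO3LqqvHQyESR6qZZ5h5iqmquqqoRndnms3LqqvsdCIAJGdoqJp4qqm8ubq5VGZGipu7uqve24ZAE1VCWay5q6q7qt25dUZEaXiauqve7cykAjQyAozczKuZnd7sqIdlWIeaupre7cvrMlZWQAfNy5uJq6vcyqmYiJisyqrd3drOx4mpuiBrmJmpuaqqqqmZqqu82one3Mus3KqqvcMGibmqqqqomYmZq9zLu3WN7ty7zLy6u91CirupmqqoiYeZm9ypiZZHve7svMvMqs7War24mqqYioiZqpp4qJlkir3uuqzd3M79vM3ZiqqYiYmZqpmsqqqVSYjO2ore7c3v7e/8irzJipiam93cuqmZRoaKy3eN7rrO7M7/u8zMqYiZms7sqrqqhoZ3iWVVrey87t3/7ey6q4iZqZve3d3duZiJZ3NVVq3KvN2Zzbuqu7qqu6zd3d3dy6h6loY1dlioUzNDVnmYiaq7vcze7Luqqql4qIl0RnVnQQFYiMqYVEWKq7qr3tuqqqq5iImoZVZmeGeqiMyph1MkaHZEa+7cuqrNyGmqqYinm6mqmJ26qql1VndBAWze7Jms3Yiqqqqqu7iaqXrcuqu6mJmHQAJpzsZYvMmqqpmavKiKqna97LzLqYeal0ABSLpmebqqqoeanbiJqpib3bq9upqqqpdCEliZmJqqqXiqm8eJmYmczMuc7d3cqpmYZDV3q7qqqKqqqthomXms3LzL3tzdypiaqWRVacupiZiIqrlWmZiZvLuYmqmZy6iKqWQ0V4qHeod5eZl4mrhmiruGd5mavMuaqWQQJViHmYiLd4Zoinl3eaqYiJqrvdyqmZcwAVeKiKmJmHdHd2iqqqqquZqqq9y6iaqVIkV4iamXqphVibqrqry6u5q6qay6mrvLqoVXmqqZq7h3i7u8y73ru5mqqqy73N26zsl4qqqqqrmJqcu83d7tvMu5mrq73My5zKuqqqqqurmZu8yqvN7u7dvLqqvLu7ubu6uqqaqqvKmKu6qGVpvv/tu9yqvLq8qsu9uqqqqqrKiIq3ZUMke+7d7N26maqqvaze7KqrzKqZZ2Z0NEMgJ6vd7t25iZh5zLve7turzbqHZFQzNEMgJqzNzcypmXZDvMvO7u3M3bqVVUQ1Z2RDNqy6q7qJmXUxfd7M3u3M7dqnNDNJmnYzNpqpqamqmYZBTe/93u3M7v2qhVeLqmciNpqpqJq6uodiGu7//t3N3/+6qYmw=="/>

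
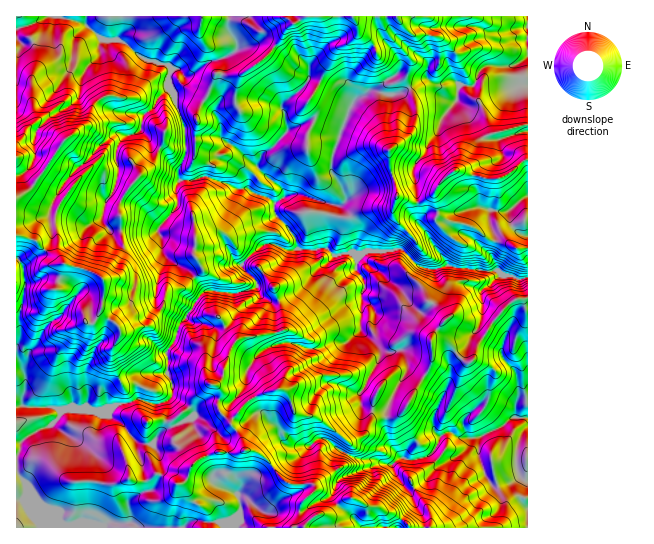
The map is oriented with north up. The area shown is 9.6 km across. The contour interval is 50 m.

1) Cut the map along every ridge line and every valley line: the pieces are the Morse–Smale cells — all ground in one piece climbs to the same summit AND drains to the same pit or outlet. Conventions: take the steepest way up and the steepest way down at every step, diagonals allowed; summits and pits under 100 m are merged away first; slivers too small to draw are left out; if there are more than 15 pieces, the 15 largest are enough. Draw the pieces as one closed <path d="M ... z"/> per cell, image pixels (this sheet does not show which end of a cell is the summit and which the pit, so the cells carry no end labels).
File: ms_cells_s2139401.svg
<path d="M86 16l-70 1 1 390 34 0 10 4 8-3 17 0 4 3 12 1 16-8 12-1 8-4 15 5 6 0 10-4 3-3 0-15-5-9 0-22 8-10 6-19 4-3 15-24 6-4 31 2 8-3-4-7-10 0-13-4-15-8-10-17 3-9-3-30-8-34-6-3 0-8 6-15 0-26-10-28 0-6-7-10 0-7 4-9-3-4-26-6-21-18-21-2-16-14z"/><path d="M245 291l-8 2-31-2-6 4-15 24-4 3-6 19-8 10 0 22 5 9 0 15-3 3-10 4-6 0-15-5-8 4-12 1-16 8-12-1-4-3-17 0-8 3-10-4-30-2-5 2 1 121 286 0 14-13 12-2 14-13 7-3 19 10 8 0 8 5 8 1 10 7 7 8 14-1 0-9-3-5-5-7-5-13-11-12-7-12-1-4 9-8-12-15-3-25-12 2-11 17-10 5-6 0-30-24-22-4-4-14-8-10-13 2-19 8-10 8-11 16-10-10-3-7 3-16-3-5-4 0 8-6 8-28 7-10-8-8-7-14 13-6 13-14z"/><path d="M527 299l-10 0-16 12-24 34-2 12-6 6-8-4-9-13-7-6-12-1-2 2 1 21-4 9-11 15-12 23-7 7-11 2 0 15 2 9 12 15-9 8 1 4 7 12 11 12 5 13 5 7 4 15 103-1z"/><path d="M354 253l-12 0-8 3-22 19-4 8-7 8-23 10-5 2-10-6-6-10-11 4 1 8-8 10-5 4-13 6 7 14 8 8-7 10-8 28-8 6 4 0 3 5 0 8-3 4 2 8 11 13 17-22 15-8 15-4 6 0 5 5 7 19 22 4 30 24 6 0 10-5 11-17 13-2-1-8-12 2-11-3-3-7 0-8 20-35 0-8-3-6-16-13 0-37 3-4 0-11-8-9 3-15z"/><path d="M314 120l-25 9-16 19-12 7-4 12 7 7-5 1-7 6-3 4 1 6-3-3-9 1-12-6-20-7-11 4-10 1 10 44 1 20-3 9 10 16 15 9 13 4 10 0 5 8 11-4 2 6 14 10 28-12 7-8 4-8 23-20-8-6 2-8 0-22 3-14 9 0 4-3-1-9-13-24 1-12 7-16-12-4-16 3-4 4 0-7z"/><path d="M402 249l-20 3-15-1-10 6-1 6 0 7 8 9 0 11-3 4 0 37 12 9 7 10 0 8-20 35 0 8 1 5 6 3 18 2 2-3 0 9 8 0 10-8 12-23 11-15 4-9-1-21 2-2 12 1 7 6 9 13 8 4 6-6 2-12 24-34 16-12 11-1-1-21-10 2-4-3-8 0-7-5-9 1-39-7-21 4-11-4z"/><path d="M353 16l-48 0-14 8-18 25-14 14-16 10-10 3-16-3-21 42 1 12-2 31-10 21 10 1 11-4 20 7 12 6 11 0 4-10 11-5-7-7 4-12 12-7 16-19 26-10 0-4-8-12 9-13 20-41 11-5 9-7 1-12z"/><path d="M341 140l-5 5-5 24 13 24 1 9-4 3-9 0-3 14 0 22-2 8 6 6 28 0 6-4 15 1 20-3 16 16 11 4 21-4 39 7 9-1 7 5 8 0 4 3 11-2-1-29-12 0-13-7-12-1-20-15-27-5-6-7-10 0-8 11-2-3 0-18-20-8-1-10-7-19 0-15-11-6-25 0z"/><path d="M527 16l-148 1 9 17 23 25-4 23 4 6 14-8 14 5 10-4 6 0 4 4 12 2 4-2 4-12 6-6 24 0 13-6 6-4z"/><path d="M378 16l-25 1 4 8-1 12-9 7-11 5-20 41-9 13 8 12 0 6 18 6 8 5 7-21 9-12 13-8 24 4 15-6-2-15 2-4 2-11-19-20z"/><path d="M457 100l-13 15-5 15-10 12-4 11-10 12-2 9 5 29 13-7 6-10 17-15 8 0 7 4 16 4 14 0 11-6 11-10 7-4-1-28-24 8-12 1-3-2-9-16-10-7z"/><path d="M229 16l-107 0-1 17-4 6 12 6 14 14 26 6 4 4 6 0 6 7 4 0 16-12 21-7 11-8-1-8-8-11z"/><path d="M303 16l-73 0-2 14 9 15 0 4-4 4-28 11-16 12-4 0-6-7-8 2-3 14 7 10 0 6 10 28 0 26-6 15 0 8 2 2 4-1 10-21 2-31-1-12 15-26 5-15 17 2 10-3 16-10 20-21 6-12z"/><path d="M527 57l-18 10-24 0-6 6-5 12-15 1-2 16 22 20 9 16 3 2 12-1 25-9z"/><path d="M429 80l-4 0-16 9 7 17-1 19-3 8-5 5-18 12 0 16 7 19 1 10 16 8 4-1-1-20-3-8 2-9 10-12 4-11 8-9 7-18 13-16 2-14-4-4-6 0-10 4z"/>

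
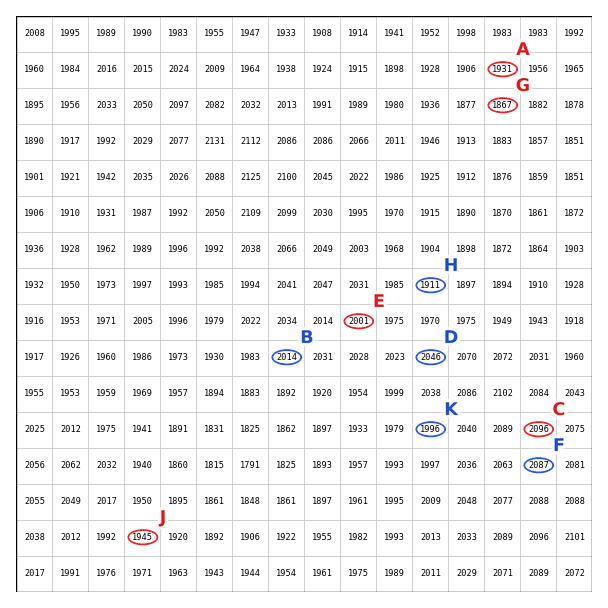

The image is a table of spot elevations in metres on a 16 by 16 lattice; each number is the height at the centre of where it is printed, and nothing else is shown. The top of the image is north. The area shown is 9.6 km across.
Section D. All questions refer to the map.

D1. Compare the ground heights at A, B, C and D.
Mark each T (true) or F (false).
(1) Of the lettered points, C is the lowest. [F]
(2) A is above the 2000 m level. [F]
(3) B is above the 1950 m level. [T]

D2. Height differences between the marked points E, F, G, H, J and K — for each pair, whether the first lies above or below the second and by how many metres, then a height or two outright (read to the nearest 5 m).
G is below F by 220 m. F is above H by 175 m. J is below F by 140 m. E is above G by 135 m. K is above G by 130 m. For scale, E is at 2000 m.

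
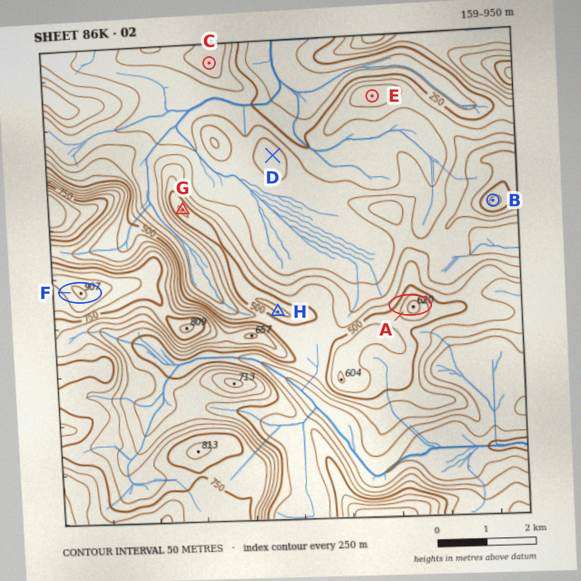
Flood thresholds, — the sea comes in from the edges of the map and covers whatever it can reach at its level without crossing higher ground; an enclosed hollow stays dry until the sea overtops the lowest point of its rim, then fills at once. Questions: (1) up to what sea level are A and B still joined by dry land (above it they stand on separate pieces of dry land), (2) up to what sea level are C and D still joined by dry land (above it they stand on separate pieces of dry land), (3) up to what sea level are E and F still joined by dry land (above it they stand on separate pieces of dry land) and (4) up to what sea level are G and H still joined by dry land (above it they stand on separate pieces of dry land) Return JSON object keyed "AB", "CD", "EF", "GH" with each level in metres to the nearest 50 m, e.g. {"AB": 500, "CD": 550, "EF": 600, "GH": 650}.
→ {"AB": 400, "CD": 300, "EF": 300, "GH": 500}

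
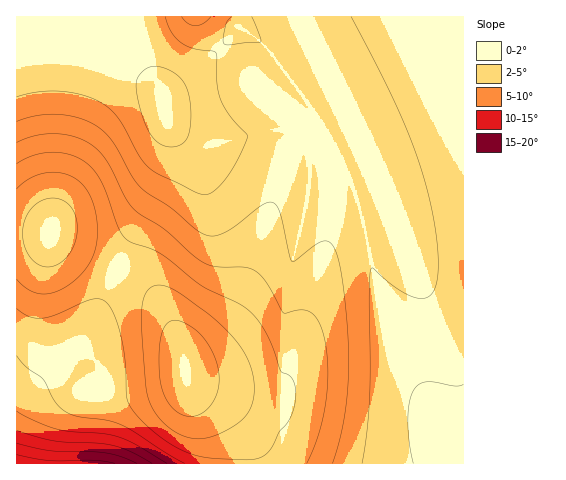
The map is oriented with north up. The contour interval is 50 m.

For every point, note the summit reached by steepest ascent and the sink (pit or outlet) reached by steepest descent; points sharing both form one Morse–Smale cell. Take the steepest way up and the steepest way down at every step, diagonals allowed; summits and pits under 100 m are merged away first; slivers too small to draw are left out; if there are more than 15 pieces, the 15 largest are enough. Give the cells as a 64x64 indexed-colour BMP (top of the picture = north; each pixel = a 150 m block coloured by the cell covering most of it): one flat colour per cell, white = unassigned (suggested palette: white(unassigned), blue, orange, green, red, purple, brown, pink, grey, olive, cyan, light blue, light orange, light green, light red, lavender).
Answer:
<image width="64" height="64" href="data:image/bmp;base64,Qk12CAAAAAAAAHYAAAAoAAAAQAAAAEAAAAABAAQAAAAAAAAIAAATCwAAEwsAABAAAAAAAAAA////ALR3HwAOf/8ALKAsACgn1gC9Z5QAS1aMAMJ34wB/f38AIr28AM++FwDox64AeLv/AIrfmACWmP8A1bDFADMzMzMzMzMzMzMzMzMzMzMxERERERERERERERERERERMzMzMzMzMzMzMzMzMzMzMzEREREREREREREREREREREzMzMzMzMzMzMzMzMzMzMzMRERERERERERERERERERETMzMzMzMzMzMzMzMzMzMzMxERERERERERERERERERERMzMzMzMzMzMzMzMzMzMzMxEREREREREREREREREREREzMzMzMzMzMzMzMzMzMzMzERERERERERERERERERERETMzMzMzMzMzMzMzMzMzMzERERERERERERERERERERERMzMzMzMzMzMzMzMzMzMzEREREREREREREREREREREREzMzMzMzMzMzMzMzMzMxEREREREREREREREREREREREUMzMzMzMzMzMzMzMzMxERERERERERERERERERERERERRDMzMzMzMzMzMzMzMxERERERERERERERERERERERERFEQzMzMzMzMzMzMzMxEREREREREREREREREREREREREUREMzMzMzMzMzMzMxERERERERERERERERERERERERERRERDMzMzMzMzMzMzERERERERERERERERERERERERERFEREQzMzMzMzMzMzMREREREREREREREREREREREREREUREREMzMzMzMzMzMxERERERERERERERERERERERERERRERERDMzMzMzMzMzERERERERERERERERERERERERERFEREREQzMzMzMzMzEREREREREREREREREREREREREREUREREREMzMzMzMzMRERERERERERERERERERERERERERREREREQzMzMzMzMRERERERERERERERERERERERERERFEREREREMzMzMzMxEREREREREREREREREREREREREREUREREREQzMzMzMxERERERERERERERERERERERERERERREREREREMzMzMzERERERERERERERERERERERERERERFEREREREQzMzMzEREREREREREREREREREREREREREREUREREREREMzMzERERERERERERERERERERERERERERERREREREREQzMzERERERERERERERERERERERERERERERFEREREREREMzEREREREREREREREREREREREREREREREUREREREREQxERERERERERERERERERERERERERERERERREREREREQiERERERERERERERERERERERERERERERERFEREREREIiIREREREREREREREREREREREREREREREREURERERCIiIiERERERERERERERERERERERERERERERERREREQiIiIiIRERERERERERERERERERERERERERERERFEREIiIiIiIiERERERERERERERERERERERERERERERESIiIiIiIiIiIRERERERERERERERERERERERERERERERIiIiIiIiIiIiEREREREREREREREREREREREREREREREiIiIiIiIiIiIRERERERERERERERERERERERERERERESIiIiIiIiIiIiERERERERERERERERERERERERERERERIiIiIiIiIiIiIhEREREREREREREREREREREREREREREiIiIiIiIiIiIiERERERERERERERERERERERERERERESIiIiIiIiIiIiIhERERERERERERERERERERERERERERIiIiIiIiIiIiIiEREREREREREREREREREREREREREREiIiIiIiIiIiIiIhERERERERERERERERERERERERERESIiIiIiIiIiIiIiERERERERERERERERERERERERERERIiIiIiIiIiIiIiIREREREREREREREREREREREREREREiIiIiIiIiIiIiIhERERERERERERERERERERERERERESIiIiIiIiIiIiIiERERERERERERERERERERERERERERIiIiIiIiIiIiIiIREREREREREREREREREREREREREREiIiIiIiIiIiIiIhERERERERERERERERERERERERERESIiIiIiIiIiIiIiERERERERERERERERERERERERERERIiIiIiIiIiIiIiIREREREREREREREREREREREREREREiIiIiIiIiIiIiIRERERERERERERERERERERERERERESIiIiIiIiIiIiIhERERERERERERERERERERERERERERIiIiIiIiIiIiIiEREREREREREREREREREREREREREREiIiIiIiIiIiIiERERERERERERERERERERERERERERESIiIiIiIiIiIiIRERERERERERERERERERERERERERERIiIiIiIiIiIiIREREREREREREREREREREREREREREREiIiIiIiIiIiIRERERERERERERERERERERERERERERESIiIiIiIiIiIhERERERERERERERERERERERERERERERIiIiIiIiIiIhEREREREREREREREREREREREREREREREiIiIiIiIiIhERERERERERERERERERERERERERERERESIiIiIiIiIiERERERERERERERERERERERERERERERERIiIiIiIiIiEREREREREREREREREREREREREREREREREiIiIiIiIiERERERERERERERERERERERERERERERERESIiIiIiIiIRERERERERERERERERERERERERERERERER"/>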